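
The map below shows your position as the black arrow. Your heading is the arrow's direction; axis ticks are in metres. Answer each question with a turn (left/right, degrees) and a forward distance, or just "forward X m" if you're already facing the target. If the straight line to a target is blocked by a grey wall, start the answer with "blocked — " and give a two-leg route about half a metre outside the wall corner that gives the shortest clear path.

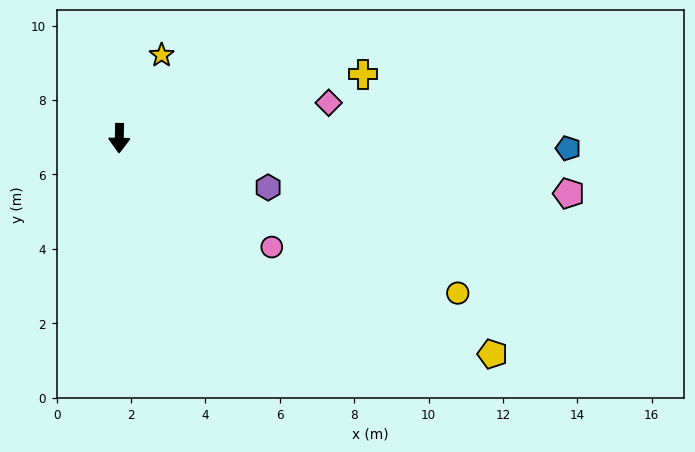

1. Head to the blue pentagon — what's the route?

turn left 90°, forward 12.1 m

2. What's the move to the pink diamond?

turn left 101°, forward 5.7 m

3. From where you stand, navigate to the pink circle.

turn left 56°, forward 5.0 m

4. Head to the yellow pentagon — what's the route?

turn left 61°, forward 11.6 m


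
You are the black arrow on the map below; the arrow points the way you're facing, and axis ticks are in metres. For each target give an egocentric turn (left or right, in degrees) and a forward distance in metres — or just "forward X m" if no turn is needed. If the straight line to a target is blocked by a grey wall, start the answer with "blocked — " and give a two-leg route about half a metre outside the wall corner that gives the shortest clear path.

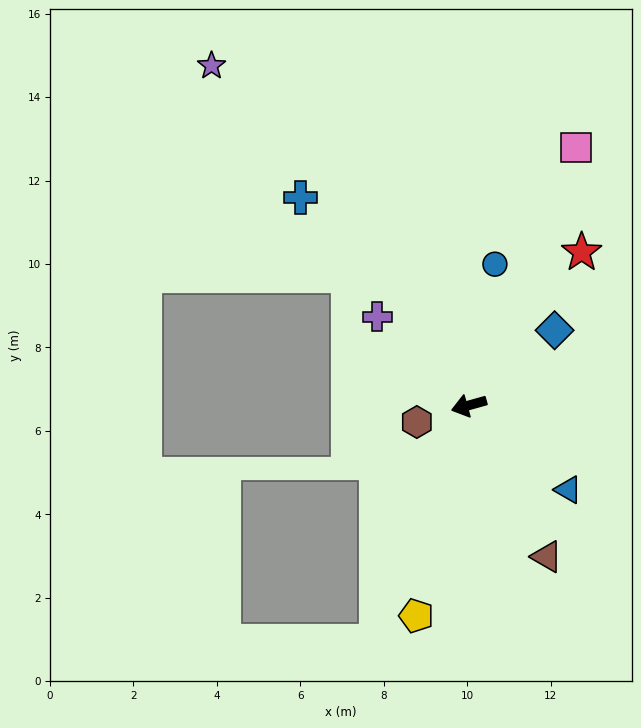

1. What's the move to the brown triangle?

turn left 102°, forward 4.1 m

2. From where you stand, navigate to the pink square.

turn right 128°, forward 6.7 m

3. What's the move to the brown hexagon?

turn left 2°, forward 1.3 m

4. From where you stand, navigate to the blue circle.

turn right 116°, forward 3.4 m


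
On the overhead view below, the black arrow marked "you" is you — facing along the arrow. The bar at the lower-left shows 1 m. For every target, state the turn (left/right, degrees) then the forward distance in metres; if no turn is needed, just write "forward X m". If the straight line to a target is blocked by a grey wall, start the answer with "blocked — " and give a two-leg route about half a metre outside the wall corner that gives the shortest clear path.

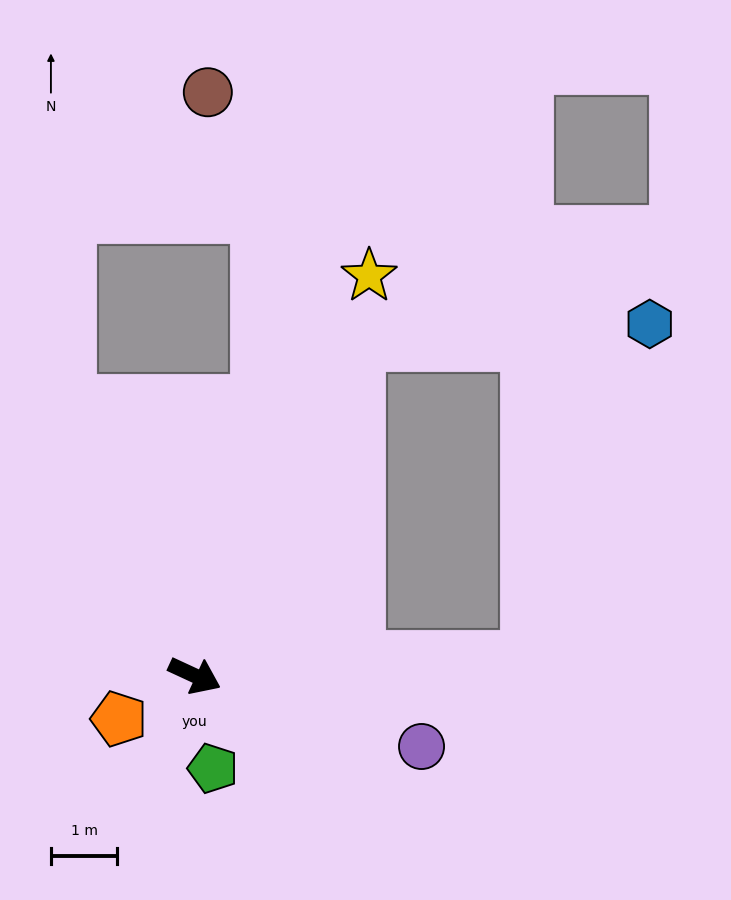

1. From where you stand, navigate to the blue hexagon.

blocked — turn left 89°, forward 5.6 m, then turn right 60°, forward 4.4 m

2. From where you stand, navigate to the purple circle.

turn left 7°, forward 3.6 m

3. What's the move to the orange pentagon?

turn right 125°, forward 1.3 m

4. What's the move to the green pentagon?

turn right 54°, forward 1.4 m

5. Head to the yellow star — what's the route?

turn left 91°, forward 6.6 m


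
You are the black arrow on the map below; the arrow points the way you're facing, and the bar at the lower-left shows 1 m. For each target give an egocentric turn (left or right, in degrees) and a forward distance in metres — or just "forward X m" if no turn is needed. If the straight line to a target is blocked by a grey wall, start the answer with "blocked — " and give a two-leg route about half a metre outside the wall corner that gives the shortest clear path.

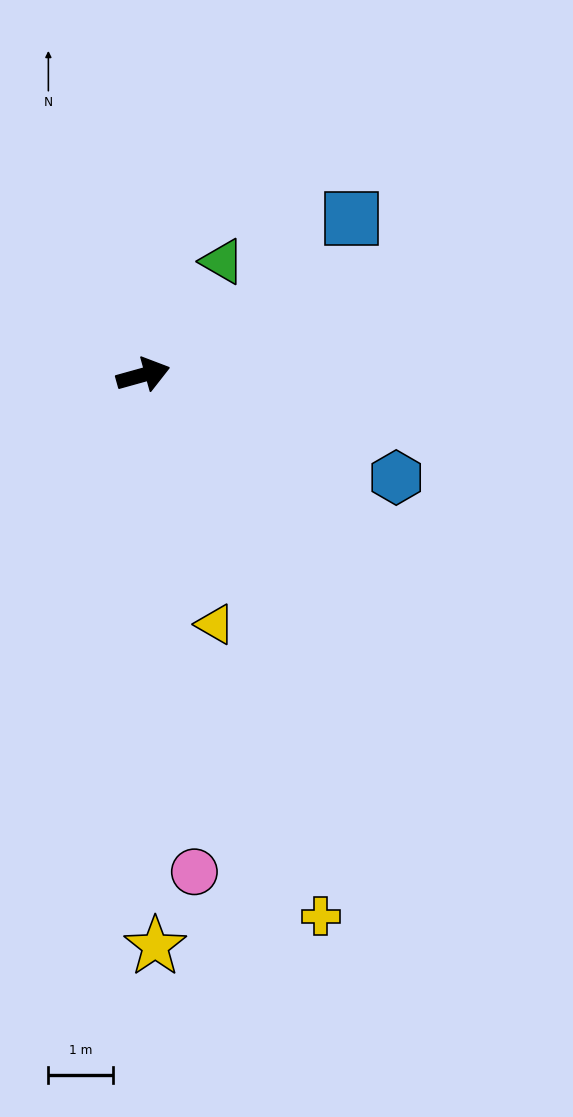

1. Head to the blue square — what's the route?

turn left 21°, forward 4.0 m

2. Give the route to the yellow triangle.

turn right 89°, forward 4.0 m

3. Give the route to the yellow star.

turn right 104°, forward 8.9 m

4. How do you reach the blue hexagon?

turn right 38°, forward 4.2 m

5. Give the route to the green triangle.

turn left 40°, forward 2.1 m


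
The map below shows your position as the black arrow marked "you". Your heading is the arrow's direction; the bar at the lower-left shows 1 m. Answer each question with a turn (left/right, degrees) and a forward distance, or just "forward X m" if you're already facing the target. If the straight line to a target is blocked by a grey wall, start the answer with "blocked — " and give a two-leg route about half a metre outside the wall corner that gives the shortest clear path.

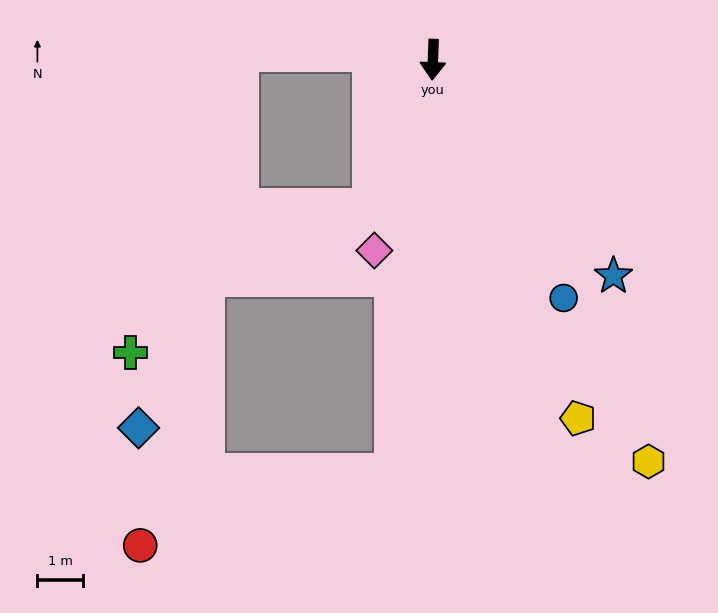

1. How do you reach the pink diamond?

turn right 15°, forward 4.4 m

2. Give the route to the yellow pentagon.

turn left 24°, forward 8.6 m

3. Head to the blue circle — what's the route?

turn left 31°, forward 6.0 m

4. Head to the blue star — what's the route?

turn left 42°, forward 6.2 m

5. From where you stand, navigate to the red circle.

blocked — turn right 3°, forward 9.2 m, then turn right 69°, forward 5.8 m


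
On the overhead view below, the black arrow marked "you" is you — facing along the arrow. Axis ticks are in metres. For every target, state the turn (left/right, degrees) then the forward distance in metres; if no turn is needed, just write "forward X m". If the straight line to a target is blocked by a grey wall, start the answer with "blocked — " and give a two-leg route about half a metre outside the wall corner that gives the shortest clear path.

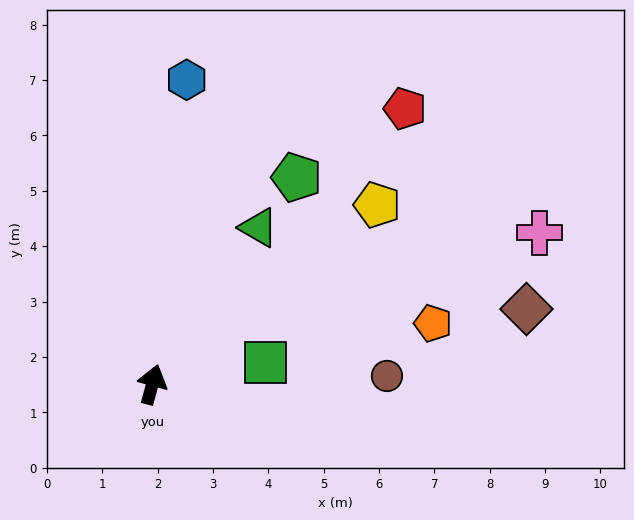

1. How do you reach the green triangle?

turn right 19°, forward 3.4 m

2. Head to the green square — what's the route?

turn right 64°, forward 2.1 m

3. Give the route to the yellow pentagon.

turn right 36°, forward 5.2 m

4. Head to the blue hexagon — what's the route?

turn left 9°, forward 5.5 m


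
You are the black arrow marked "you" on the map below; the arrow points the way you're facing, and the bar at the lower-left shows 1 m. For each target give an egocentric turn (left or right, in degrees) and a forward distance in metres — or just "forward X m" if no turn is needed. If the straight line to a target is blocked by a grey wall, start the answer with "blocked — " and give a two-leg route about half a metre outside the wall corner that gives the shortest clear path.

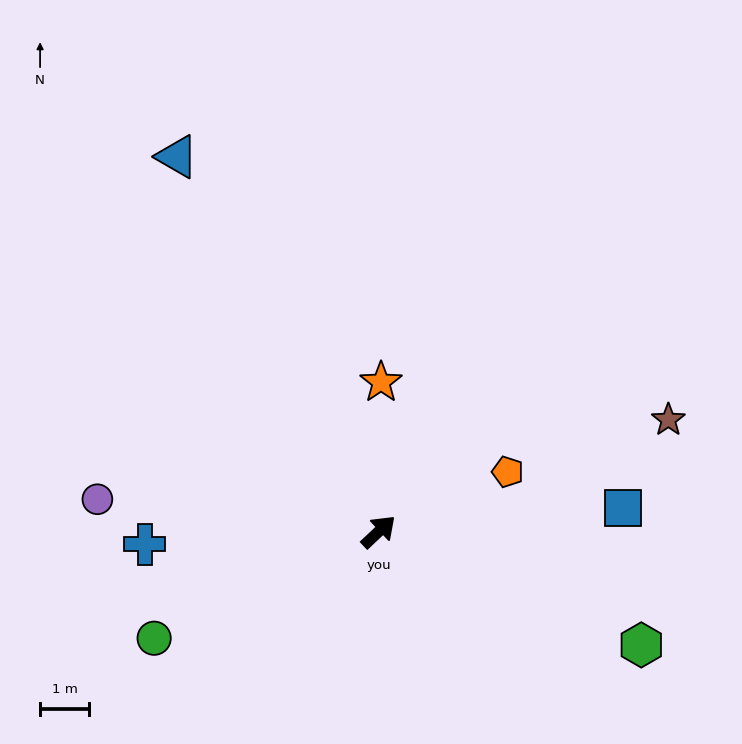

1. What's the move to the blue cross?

turn left 140°, forward 4.8 m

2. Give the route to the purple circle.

turn left 130°, forward 5.8 m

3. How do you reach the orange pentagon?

turn right 18°, forward 2.9 m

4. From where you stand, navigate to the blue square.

turn right 38°, forward 5.0 m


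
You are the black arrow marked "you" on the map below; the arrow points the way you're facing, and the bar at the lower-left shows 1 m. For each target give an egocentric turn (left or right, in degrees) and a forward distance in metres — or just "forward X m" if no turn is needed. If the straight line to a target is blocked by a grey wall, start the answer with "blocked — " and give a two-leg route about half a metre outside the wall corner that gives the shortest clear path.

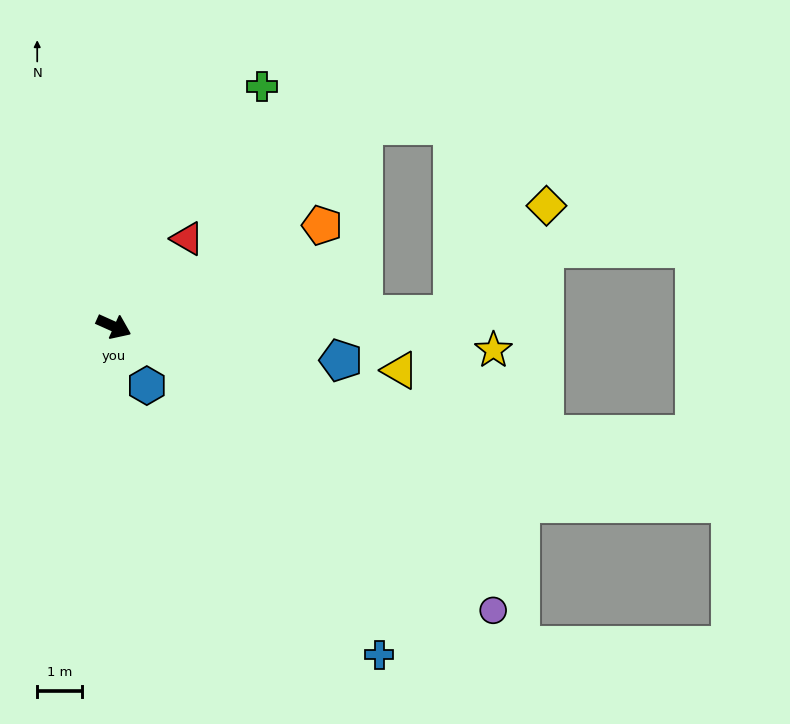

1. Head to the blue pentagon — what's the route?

turn left 16°, forward 5.2 m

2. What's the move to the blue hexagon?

turn right 37°, forward 1.5 m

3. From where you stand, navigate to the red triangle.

turn left 74°, forward 2.6 m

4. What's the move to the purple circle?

turn right 13°, forward 10.6 m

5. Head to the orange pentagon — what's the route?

turn left 50°, forward 5.2 m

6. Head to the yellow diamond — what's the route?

blocked — turn left 26°, forward 7.6 m, then turn left 47°, forward 3.2 m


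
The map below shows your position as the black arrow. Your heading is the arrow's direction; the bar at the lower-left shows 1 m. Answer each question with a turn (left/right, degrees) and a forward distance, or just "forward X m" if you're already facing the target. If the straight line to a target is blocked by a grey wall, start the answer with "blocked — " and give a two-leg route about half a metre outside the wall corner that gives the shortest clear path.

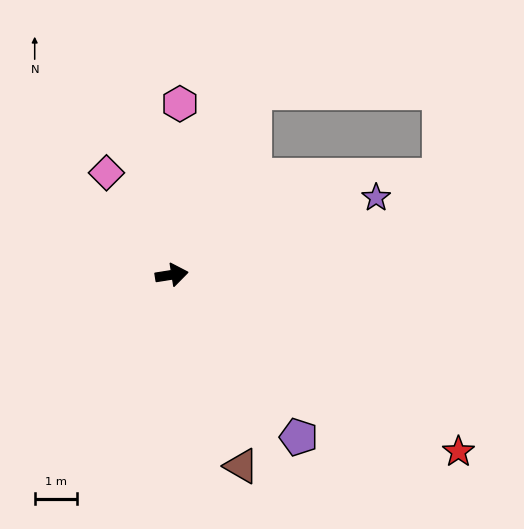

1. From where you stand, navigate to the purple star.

turn left 12°, forward 5.1 m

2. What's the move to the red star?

turn right 41°, forward 7.9 m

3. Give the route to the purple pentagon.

turn right 61°, forward 4.8 m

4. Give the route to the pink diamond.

turn left 114°, forward 2.8 m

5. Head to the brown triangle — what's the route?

turn right 79°, forward 4.8 m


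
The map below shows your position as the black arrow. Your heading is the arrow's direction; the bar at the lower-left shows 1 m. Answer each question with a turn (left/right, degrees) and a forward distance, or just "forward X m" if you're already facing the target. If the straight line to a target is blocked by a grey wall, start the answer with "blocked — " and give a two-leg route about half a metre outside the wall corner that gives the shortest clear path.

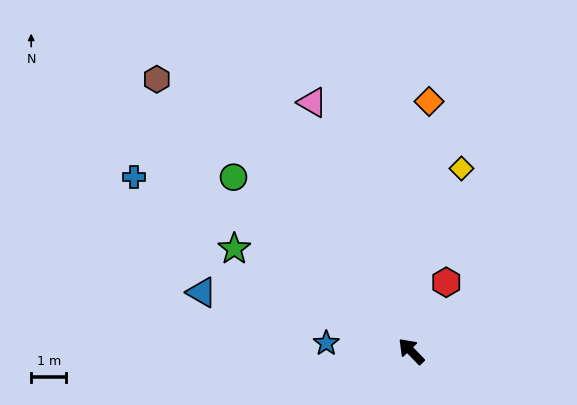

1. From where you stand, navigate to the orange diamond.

turn right 48°, forward 7.1 m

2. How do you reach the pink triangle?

turn right 22°, forward 7.6 m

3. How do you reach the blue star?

turn left 41°, forward 2.4 m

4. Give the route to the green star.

turn left 16°, forward 5.8 m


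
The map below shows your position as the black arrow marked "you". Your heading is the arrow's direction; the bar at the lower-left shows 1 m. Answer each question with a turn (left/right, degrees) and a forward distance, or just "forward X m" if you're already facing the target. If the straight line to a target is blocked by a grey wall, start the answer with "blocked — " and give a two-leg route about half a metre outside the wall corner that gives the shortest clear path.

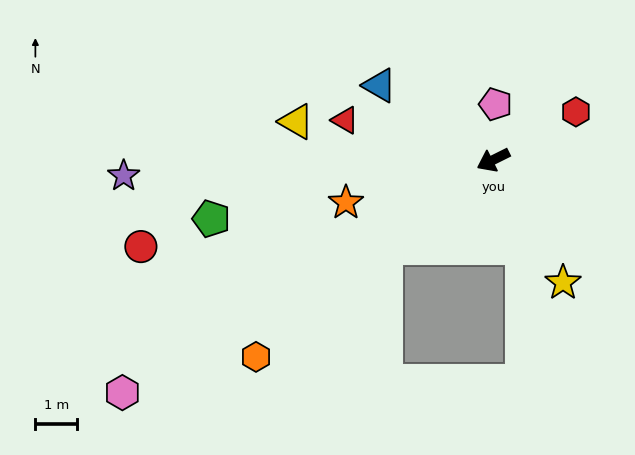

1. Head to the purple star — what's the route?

turn right 24°, forward 8.9 m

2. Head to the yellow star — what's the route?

turn left 93°, forward 3.4 m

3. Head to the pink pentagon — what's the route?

turn right 119°, forward 1.3 m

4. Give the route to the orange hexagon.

turn left 13°, forward 7.4 m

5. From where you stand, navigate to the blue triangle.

turn right 60°, forward 3.3 m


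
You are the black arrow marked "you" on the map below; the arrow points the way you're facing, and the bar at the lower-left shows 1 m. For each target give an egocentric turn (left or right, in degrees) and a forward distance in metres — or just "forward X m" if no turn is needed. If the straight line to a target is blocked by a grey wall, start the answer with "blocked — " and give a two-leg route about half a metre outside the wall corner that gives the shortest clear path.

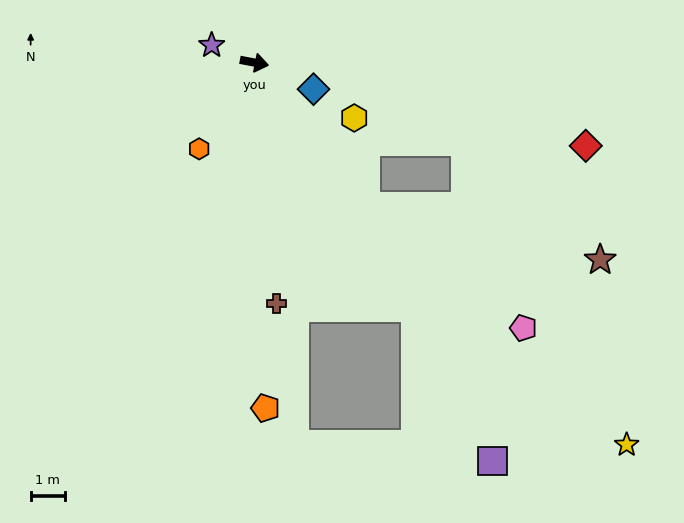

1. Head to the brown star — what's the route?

blocked — turn right 41°, forward 5.4 m, then turn left 39°, forward 7.1 m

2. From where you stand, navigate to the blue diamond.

turn right 13°, forward 1.9 m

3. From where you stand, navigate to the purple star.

turn left 169°, forward 1.4 m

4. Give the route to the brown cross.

turn right 74°, forward 7.1 m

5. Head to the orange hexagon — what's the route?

turn right 112°, forward 3.0 m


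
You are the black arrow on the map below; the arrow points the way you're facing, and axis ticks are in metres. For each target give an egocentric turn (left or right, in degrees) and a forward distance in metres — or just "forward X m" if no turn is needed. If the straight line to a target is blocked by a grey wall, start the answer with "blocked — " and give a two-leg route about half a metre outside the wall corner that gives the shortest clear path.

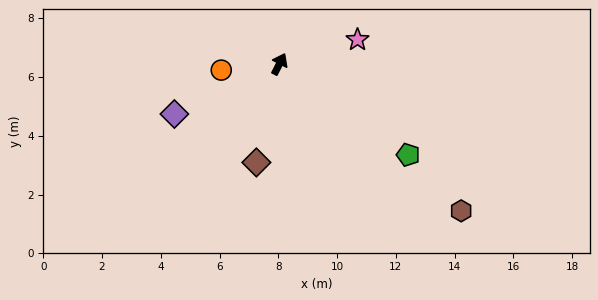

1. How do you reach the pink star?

turn right 46°, forward 2.8 m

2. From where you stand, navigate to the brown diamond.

turn right 166°, forward 3.4 m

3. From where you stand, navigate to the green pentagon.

turn right 98°, forward 5.4 m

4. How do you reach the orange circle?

turn left 123°, forward 2.0 m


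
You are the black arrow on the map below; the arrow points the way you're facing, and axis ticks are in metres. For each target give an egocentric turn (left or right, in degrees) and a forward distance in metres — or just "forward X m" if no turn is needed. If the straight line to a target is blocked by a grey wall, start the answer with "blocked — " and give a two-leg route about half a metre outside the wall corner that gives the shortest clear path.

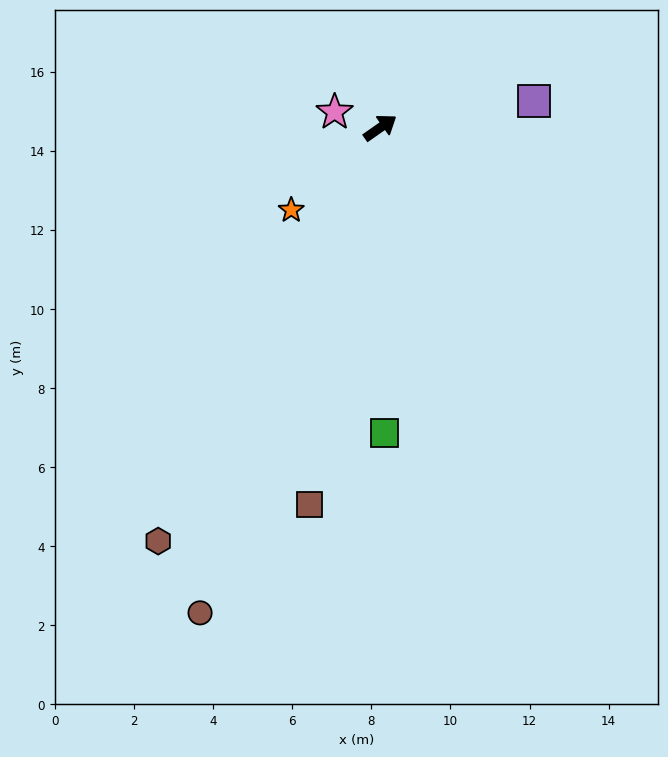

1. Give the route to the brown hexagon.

turn right 153°, forward 11.9 m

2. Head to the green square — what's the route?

turn right 124°, forward 7.7 m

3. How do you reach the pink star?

turn left 126°, forward 1.2 m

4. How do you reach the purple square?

turn right 25°, forward 4.0 m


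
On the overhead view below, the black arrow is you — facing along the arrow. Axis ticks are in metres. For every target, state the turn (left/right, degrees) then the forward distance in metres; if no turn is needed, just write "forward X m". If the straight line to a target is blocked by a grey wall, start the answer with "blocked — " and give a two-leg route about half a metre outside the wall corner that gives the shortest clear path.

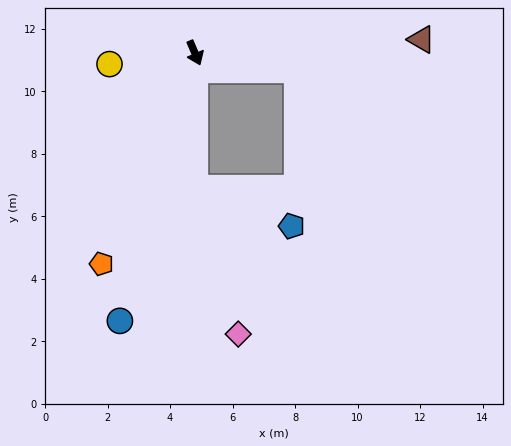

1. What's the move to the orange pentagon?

turn right 47°, forward 7.4 m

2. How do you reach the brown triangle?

turn left 70°, forward 7.3 m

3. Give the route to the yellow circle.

turn right 106°, forward 2.8 m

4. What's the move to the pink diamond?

blocked — turn right 23°, forward 4.3 m, then turn left 17°, forward 4.9 m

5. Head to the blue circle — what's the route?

turn right 39°, forward 8.9 m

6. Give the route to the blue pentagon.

blocked — turn right 23°, forward 4.3 m, then turn left 69°, forward 3.3 m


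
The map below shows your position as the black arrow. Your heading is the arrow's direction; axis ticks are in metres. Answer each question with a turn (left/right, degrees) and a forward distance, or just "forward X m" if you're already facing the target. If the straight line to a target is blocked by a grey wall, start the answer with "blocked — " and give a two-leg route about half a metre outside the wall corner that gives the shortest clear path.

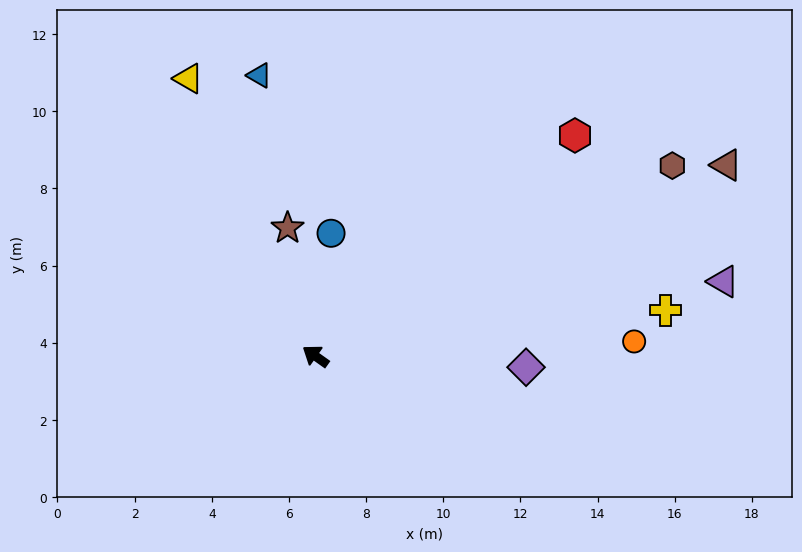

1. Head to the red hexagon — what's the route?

turn right 104°, forward 8.8 m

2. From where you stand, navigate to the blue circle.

turn right 62°, forward 3.2 m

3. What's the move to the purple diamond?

turn right 148°, forward 5.5 m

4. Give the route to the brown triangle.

turn right 120°, forward 11.7 m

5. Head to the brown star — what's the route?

turn right 42°, forward 3.4 m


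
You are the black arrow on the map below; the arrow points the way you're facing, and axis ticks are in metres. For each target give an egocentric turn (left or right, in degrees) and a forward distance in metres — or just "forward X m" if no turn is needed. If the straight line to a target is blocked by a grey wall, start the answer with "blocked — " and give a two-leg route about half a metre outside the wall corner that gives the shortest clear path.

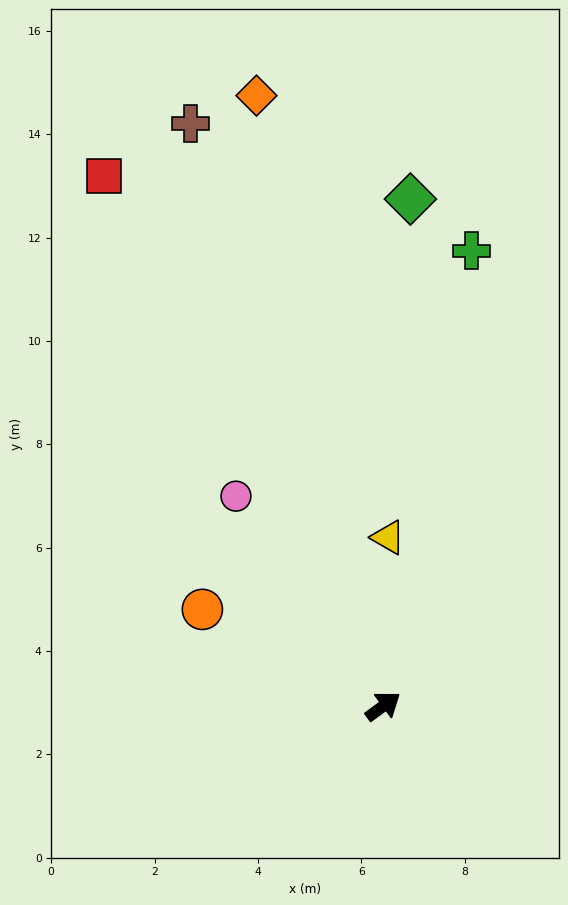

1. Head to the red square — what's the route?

turn left 81°, forward 11.6 m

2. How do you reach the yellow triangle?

turn left 52°, forward 3.3 m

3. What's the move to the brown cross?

turn left 72°, forward 11.9 m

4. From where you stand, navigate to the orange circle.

turn left 116°, forward 4.0 m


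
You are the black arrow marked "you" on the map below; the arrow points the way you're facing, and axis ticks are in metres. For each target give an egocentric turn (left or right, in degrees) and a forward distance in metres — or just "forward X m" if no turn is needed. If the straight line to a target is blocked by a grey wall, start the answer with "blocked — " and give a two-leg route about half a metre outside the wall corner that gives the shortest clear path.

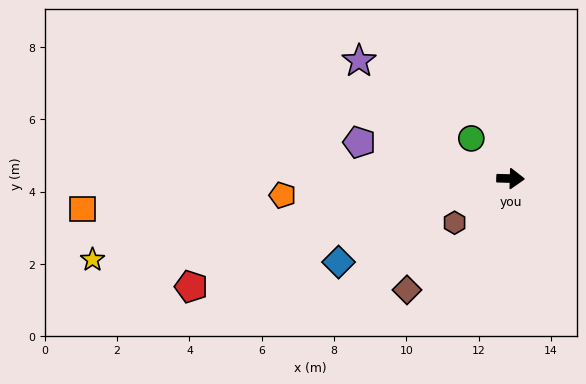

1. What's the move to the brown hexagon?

turn right 140°, forward 2.0 m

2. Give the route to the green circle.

turn left 136°, forward 1.6 m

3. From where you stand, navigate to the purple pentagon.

turn left 168°, forward 4.3 m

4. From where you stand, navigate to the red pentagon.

turn right 160°, forward 9.3 m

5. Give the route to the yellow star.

turn right 167°, forward 11.8 m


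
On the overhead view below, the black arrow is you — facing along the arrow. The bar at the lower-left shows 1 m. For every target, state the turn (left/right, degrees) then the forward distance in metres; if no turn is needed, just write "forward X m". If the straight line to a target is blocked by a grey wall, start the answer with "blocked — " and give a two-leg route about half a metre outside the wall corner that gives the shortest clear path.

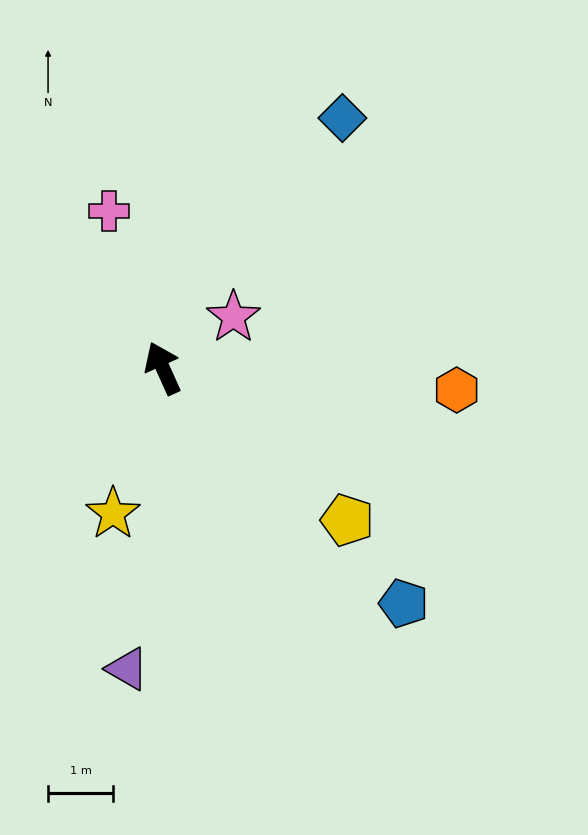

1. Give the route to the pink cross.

turn right 5°, forward 2.6 m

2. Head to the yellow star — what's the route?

turn left 137°, forward 2.4 m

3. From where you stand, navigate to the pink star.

turn right 78°, forward 1.3 m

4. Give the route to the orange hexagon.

turn right 119°, forward 4.5 m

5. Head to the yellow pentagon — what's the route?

turn right 154°, forward 3.7 m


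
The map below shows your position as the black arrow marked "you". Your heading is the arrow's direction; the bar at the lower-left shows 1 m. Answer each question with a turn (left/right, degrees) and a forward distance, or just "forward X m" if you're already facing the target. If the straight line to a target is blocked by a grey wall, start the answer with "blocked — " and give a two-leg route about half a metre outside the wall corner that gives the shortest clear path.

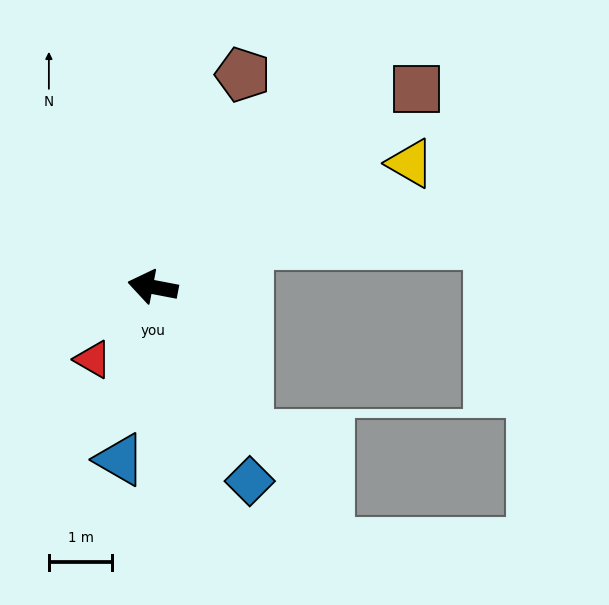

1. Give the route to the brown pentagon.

turn right 102°, forward 3.6 m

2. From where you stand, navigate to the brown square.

turn right 132°, forward 5.2 m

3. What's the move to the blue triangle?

turn left 90°, forward 2.8 m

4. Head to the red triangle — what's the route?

turn left 61°, forward 1.5 m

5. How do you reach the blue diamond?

turn left 127°, forward 3.4 m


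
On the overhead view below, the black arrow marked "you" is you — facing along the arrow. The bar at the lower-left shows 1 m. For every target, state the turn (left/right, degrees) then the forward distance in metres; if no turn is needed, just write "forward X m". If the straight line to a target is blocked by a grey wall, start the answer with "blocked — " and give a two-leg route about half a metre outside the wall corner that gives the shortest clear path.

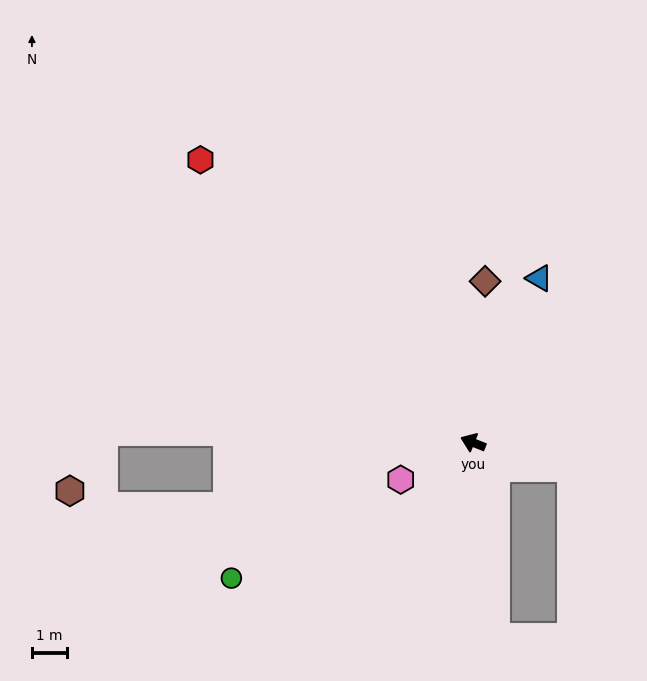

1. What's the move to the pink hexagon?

turn left 49°, forward 2.3 m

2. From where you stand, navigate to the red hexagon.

turn right 24°, forward 11.2 m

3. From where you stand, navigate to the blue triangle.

turn right 90°, forward 5.0 m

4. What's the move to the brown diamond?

turn right 73°, forward 4.6 m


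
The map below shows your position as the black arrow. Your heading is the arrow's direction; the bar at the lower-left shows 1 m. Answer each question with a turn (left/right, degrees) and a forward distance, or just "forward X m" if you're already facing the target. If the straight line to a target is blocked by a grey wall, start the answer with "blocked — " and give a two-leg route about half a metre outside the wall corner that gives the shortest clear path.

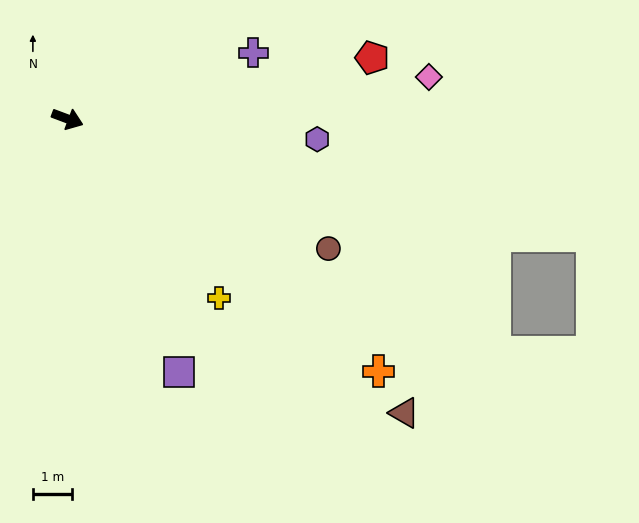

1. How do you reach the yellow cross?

turn right 29°, forward 6.1 m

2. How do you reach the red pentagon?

turn left 32°, forward 8.0 m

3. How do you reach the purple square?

turn right 46°, forward 7.1 m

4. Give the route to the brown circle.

turn right 6°, forward 7.5 m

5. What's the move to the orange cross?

turn right 19°, forward 10.3 m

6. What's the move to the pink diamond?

turn left 27°, forward 9.4 m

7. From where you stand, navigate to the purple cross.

turn left 40°, forward 5.1 m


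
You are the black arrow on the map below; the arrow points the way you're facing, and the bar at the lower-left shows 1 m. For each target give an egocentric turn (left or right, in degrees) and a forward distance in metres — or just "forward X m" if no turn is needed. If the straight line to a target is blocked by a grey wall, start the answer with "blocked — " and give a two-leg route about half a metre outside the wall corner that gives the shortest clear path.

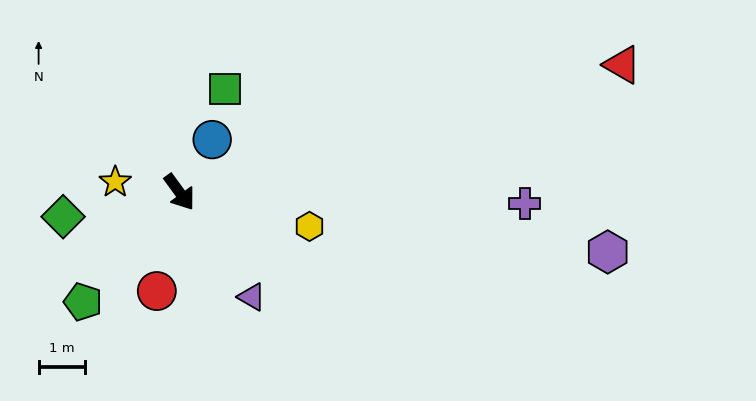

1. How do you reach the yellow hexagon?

turn left 39°, forward 2.9 m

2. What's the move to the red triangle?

turn left 70°, forward 9.9 m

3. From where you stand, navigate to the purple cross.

turn left 52°, forward 7.4 m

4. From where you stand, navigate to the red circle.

turn right 49°, forward 2.2 m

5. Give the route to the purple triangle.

forward 2.7 m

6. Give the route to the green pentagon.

turn right 77°, forward 3.1 m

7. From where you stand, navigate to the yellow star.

turn right 135°, forward 1.4 m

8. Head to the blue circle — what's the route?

turn left 112°, forward 1.3 m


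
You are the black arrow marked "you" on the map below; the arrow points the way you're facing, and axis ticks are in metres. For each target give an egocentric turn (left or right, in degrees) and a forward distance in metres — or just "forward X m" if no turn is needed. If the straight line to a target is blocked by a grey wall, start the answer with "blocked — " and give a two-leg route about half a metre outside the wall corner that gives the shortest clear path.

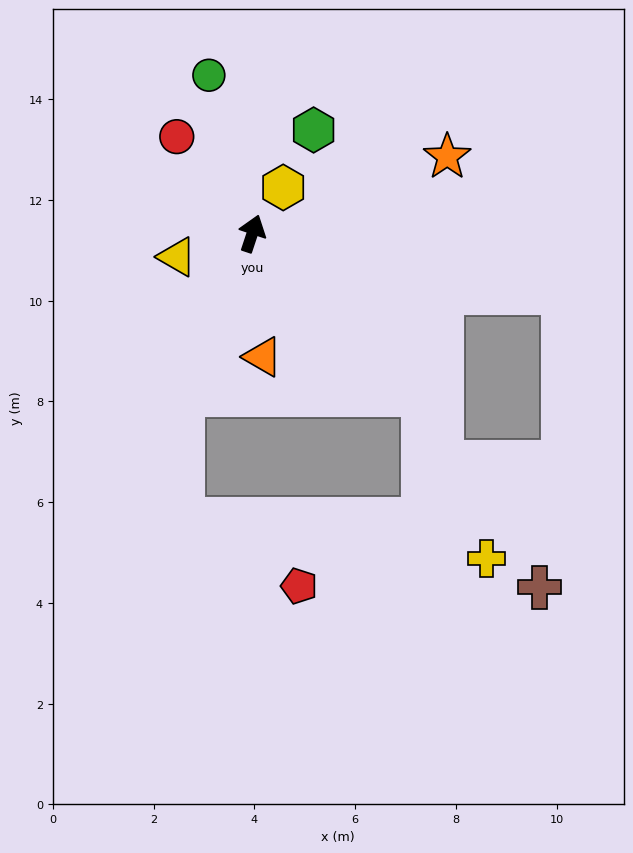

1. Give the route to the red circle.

turn left 56°, forward 2.4 m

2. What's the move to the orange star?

turn right 50°, forward 4.2 m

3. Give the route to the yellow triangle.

turn left 126°, forward 1.6 m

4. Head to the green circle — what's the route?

turn left 34°, forward 3.3 m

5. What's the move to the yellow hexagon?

turn right 16°, forward 1.1 m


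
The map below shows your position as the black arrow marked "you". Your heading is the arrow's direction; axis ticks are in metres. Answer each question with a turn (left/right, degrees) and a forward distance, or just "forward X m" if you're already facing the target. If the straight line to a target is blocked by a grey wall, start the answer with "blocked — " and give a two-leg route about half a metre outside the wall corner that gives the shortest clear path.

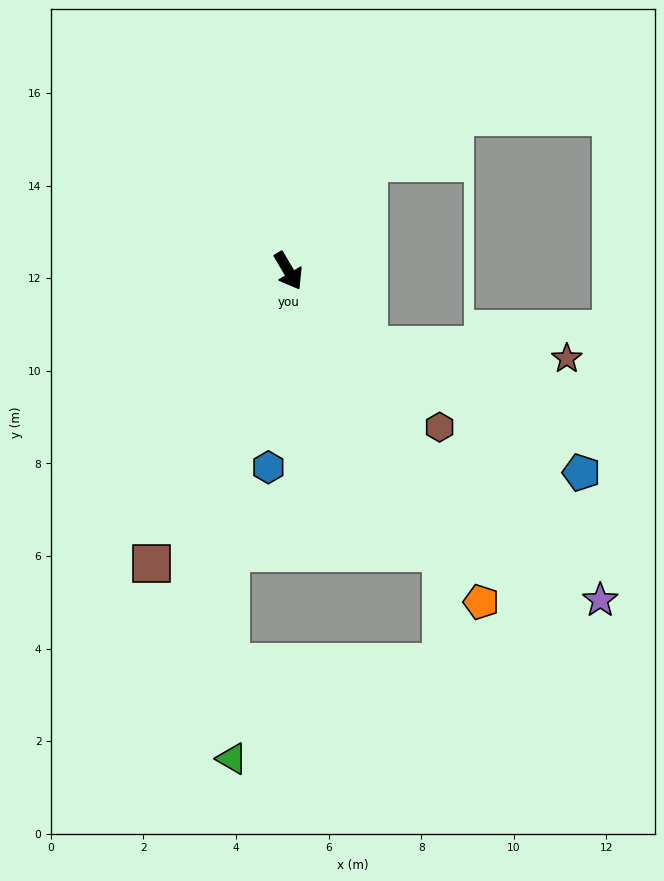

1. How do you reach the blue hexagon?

turn right 36°, forward 4.3 m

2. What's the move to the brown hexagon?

turn left 13°, forward 4.7 m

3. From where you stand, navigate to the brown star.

blocked — turn left 16°, forward 2.4 m, then turn left 40°, forward 4.3 m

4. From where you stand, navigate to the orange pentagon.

forward 8.3 m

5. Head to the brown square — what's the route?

turn right 56°, forward 7.0 m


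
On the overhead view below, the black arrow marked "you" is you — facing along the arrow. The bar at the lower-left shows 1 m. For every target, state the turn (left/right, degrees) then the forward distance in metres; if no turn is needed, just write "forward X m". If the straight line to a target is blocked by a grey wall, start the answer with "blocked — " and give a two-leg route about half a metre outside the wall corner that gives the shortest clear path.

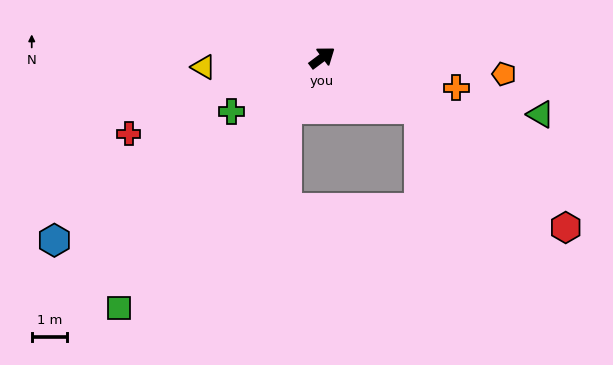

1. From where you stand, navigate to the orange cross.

turn right 50°, forward 3.9 m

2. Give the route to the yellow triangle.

turn left 148°, forward 3.4 m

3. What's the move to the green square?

turn right 166°, forward 9.1 m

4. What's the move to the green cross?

turn left 174°, forward 3.0 m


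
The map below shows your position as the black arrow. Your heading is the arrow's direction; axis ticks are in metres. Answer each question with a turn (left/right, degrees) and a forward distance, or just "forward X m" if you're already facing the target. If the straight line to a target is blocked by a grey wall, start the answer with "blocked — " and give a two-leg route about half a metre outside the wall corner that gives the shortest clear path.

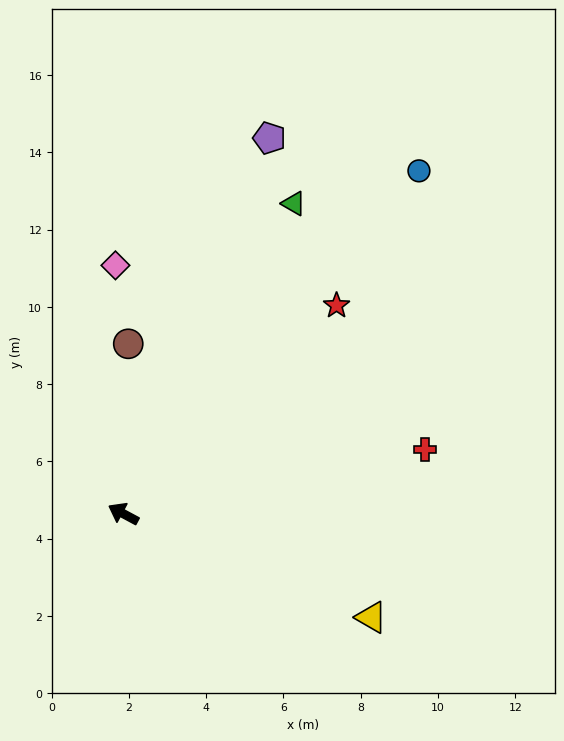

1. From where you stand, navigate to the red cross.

turn right 140°, forward 8.0 m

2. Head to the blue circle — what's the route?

turn right 103°, forward 11.7 m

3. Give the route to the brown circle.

turn right 63°, forward 4.4 m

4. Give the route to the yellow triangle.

turn right 174°, forward 7.0 m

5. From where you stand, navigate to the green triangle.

turn right 91°, forward 9.2 m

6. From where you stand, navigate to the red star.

turn right 107°, forward 7.7 m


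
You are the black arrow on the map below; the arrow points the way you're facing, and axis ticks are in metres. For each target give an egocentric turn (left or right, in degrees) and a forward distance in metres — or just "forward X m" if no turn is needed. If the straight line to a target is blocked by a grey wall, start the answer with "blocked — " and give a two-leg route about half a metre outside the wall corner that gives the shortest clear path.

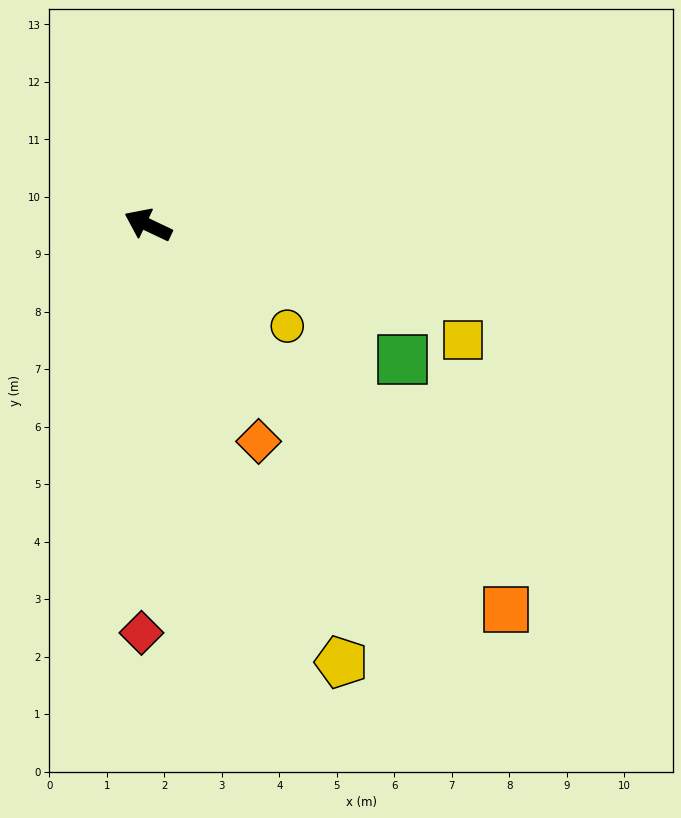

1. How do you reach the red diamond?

turn left 115°, forward 7.1 m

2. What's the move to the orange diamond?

turn left 143°, forward 4.2 m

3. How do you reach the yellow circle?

turn left 169°, forward 3.0 m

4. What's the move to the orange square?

turn left 158°, forward 9.1 m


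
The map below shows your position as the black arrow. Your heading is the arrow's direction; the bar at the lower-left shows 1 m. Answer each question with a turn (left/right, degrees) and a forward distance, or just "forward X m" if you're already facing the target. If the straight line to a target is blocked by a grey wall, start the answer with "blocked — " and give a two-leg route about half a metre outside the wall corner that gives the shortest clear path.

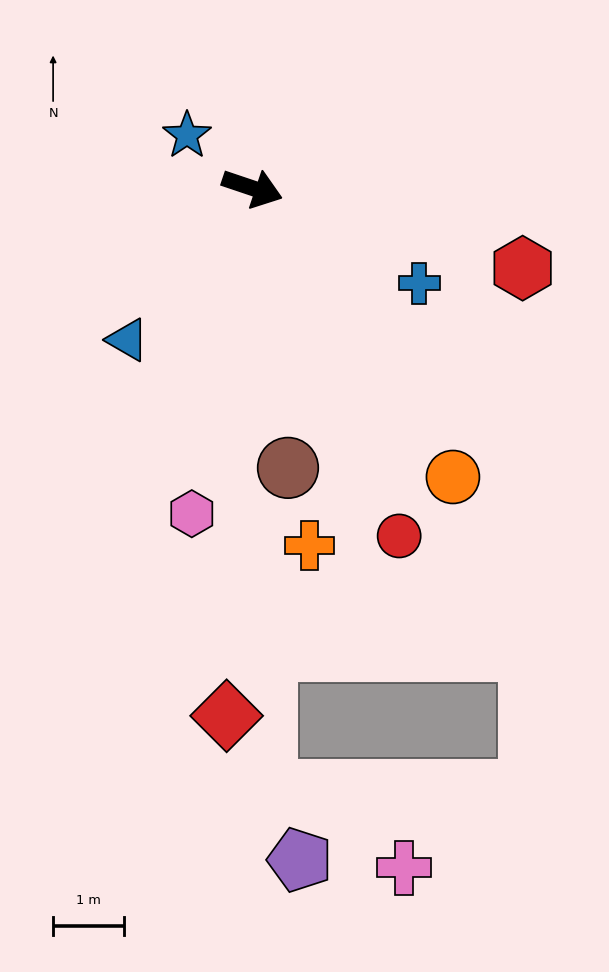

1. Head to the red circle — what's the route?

turn right 49°, forward 5.3 m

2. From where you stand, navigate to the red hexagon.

turn left 2°, forward 3.9 m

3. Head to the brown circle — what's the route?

turn right 64°, forward 4.0 m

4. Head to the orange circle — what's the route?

turn right 37°, forward 4.9 m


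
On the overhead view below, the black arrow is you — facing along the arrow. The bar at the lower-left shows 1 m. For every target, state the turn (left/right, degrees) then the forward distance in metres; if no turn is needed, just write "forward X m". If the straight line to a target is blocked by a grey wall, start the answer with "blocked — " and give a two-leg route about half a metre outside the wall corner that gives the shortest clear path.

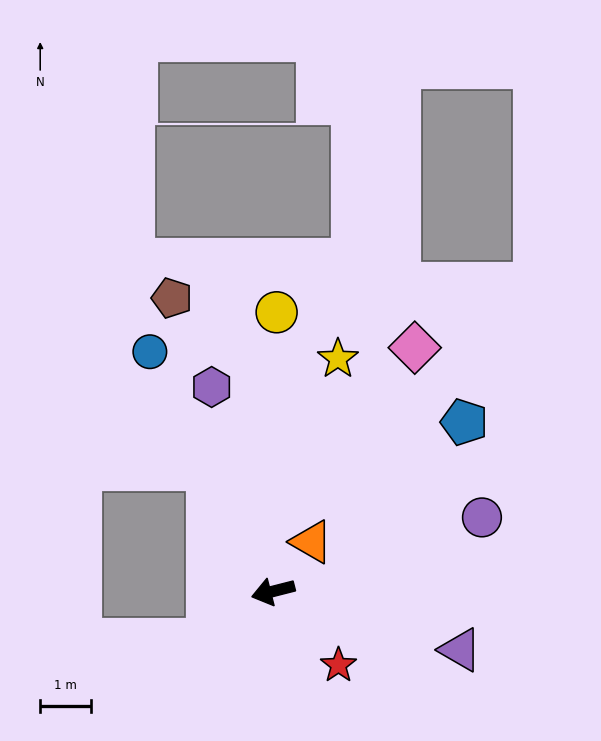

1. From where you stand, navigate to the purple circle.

turn right 175°, forward 4.3 m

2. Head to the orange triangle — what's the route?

turn right 142°, forward 1.2 m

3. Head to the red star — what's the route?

turn left 117°, forward 1.9 m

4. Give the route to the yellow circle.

turn right 105°, forward 5.5 m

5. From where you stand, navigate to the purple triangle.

turn left 148°, forward 3.8 m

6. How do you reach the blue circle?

turn right 77°, forward 5.3 m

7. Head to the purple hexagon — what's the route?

turn right 88°, forward 4.2 m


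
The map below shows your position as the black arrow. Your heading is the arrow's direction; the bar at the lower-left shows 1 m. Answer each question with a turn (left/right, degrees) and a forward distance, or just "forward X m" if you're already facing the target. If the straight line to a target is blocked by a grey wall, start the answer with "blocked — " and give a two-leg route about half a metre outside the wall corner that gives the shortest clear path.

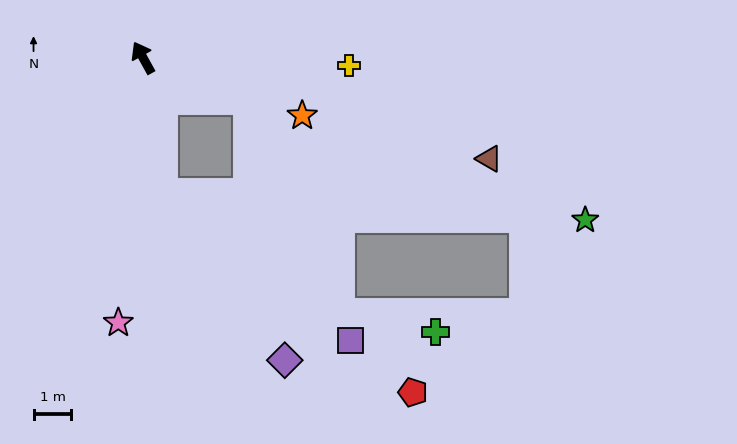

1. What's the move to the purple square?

blocked — turn right 140°, forward 3.0 m, then turn right 46°, forward 6.9 m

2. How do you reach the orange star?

turn right 139°, forward 4.5 m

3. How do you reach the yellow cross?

turn right 121°, forward 5.4 m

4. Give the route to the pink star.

turn left 146°, forward 7.0 m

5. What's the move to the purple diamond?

blocked — turn left 159°, forward 3.6 m, then turn left 29°, forward 5.4 m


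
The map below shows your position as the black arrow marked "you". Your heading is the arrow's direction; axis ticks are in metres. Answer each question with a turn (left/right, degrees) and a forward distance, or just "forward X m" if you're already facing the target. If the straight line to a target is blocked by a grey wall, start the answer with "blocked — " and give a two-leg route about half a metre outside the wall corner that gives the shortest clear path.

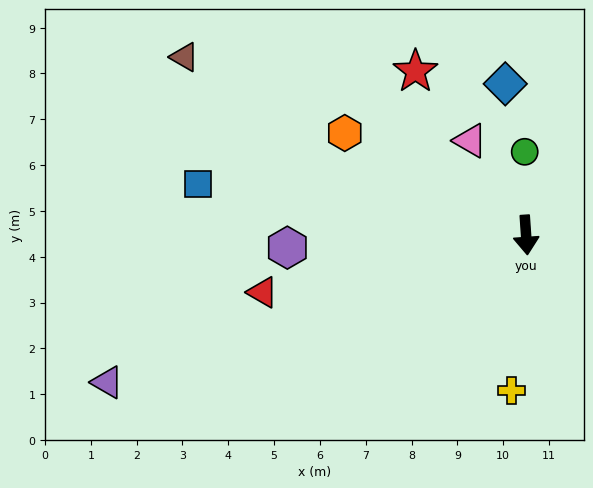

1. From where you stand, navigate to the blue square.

turn right 103°, forward 7.2 m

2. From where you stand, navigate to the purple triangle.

turn right 75°, forward 9.7 m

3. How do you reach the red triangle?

turn right 82°, forward 5.9 m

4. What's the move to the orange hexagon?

turn right 123°, forward 4.5 m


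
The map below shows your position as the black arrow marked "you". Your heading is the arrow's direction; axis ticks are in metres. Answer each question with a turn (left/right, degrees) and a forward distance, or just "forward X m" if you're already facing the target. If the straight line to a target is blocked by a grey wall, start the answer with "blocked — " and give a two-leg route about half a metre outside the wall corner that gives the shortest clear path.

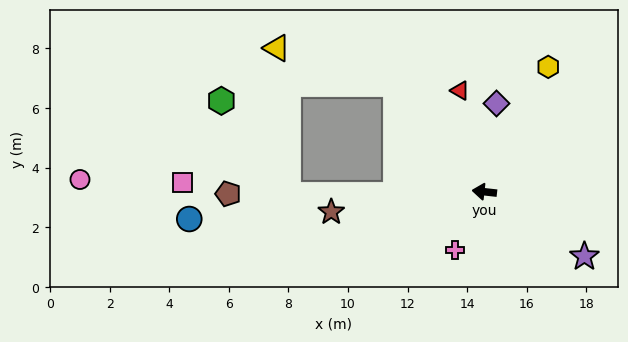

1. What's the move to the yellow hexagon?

turn right 111°, forward 4.7 m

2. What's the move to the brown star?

turn left 14°, forward 5.2 m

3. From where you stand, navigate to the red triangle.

turn right 70°, forward 3.5 m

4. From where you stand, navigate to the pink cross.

turn left 69°, forward 2.2 m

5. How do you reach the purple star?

turn left 153°, forward 4.0 m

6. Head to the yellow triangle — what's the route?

blocked — turn right 44°, forward 4.7 m, then turn left 33°, forward 4.2 m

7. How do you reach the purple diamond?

turn right 91°, forward 3.0 m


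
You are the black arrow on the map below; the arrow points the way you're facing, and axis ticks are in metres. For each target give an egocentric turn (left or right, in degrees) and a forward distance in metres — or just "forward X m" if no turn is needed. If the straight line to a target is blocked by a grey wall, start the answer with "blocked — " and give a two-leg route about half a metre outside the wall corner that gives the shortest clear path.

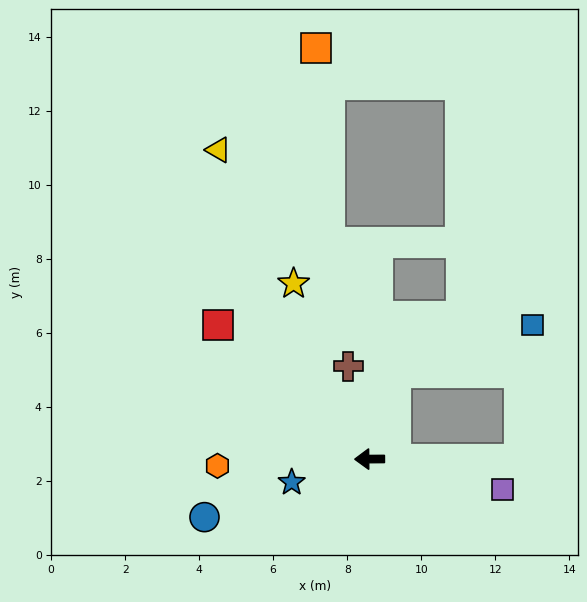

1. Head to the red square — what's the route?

turn right 42°, forward 5.5 m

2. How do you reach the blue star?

turn left 16°, forward 2.2 m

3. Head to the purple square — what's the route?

turn left 167°, forward 3.7 m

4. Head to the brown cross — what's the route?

turn right 78°, forward 2.6 m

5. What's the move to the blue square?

blocked — turn right 107°, forward 2.5 m, then turn right 55°, forward 3.9 m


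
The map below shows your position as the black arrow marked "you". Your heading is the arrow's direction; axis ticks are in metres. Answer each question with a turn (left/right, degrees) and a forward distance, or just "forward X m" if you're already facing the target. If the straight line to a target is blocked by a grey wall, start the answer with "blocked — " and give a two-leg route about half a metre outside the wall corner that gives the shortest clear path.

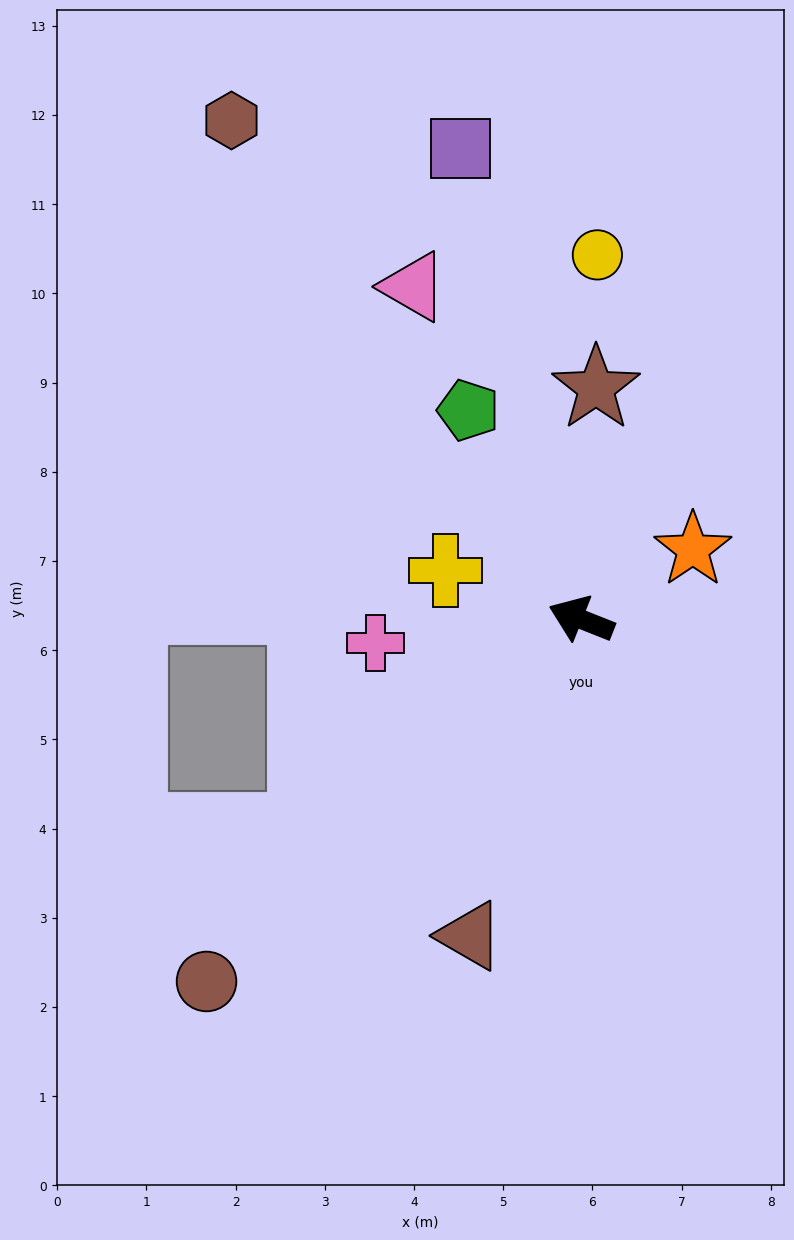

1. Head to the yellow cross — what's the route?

forward 1.6 m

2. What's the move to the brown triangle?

turn left 92°, forward 3.8 m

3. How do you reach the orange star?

turn right 126°, forward 1.5 m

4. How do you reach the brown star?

turn right 72°, forward 2.6 m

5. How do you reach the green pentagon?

turn right 40°, forward 2.7 m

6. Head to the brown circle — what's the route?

turn left 66°, forward 5.8 m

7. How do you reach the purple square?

turn right 54°, forward 5.4 m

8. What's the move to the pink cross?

turn left 28°, forward 2.3 m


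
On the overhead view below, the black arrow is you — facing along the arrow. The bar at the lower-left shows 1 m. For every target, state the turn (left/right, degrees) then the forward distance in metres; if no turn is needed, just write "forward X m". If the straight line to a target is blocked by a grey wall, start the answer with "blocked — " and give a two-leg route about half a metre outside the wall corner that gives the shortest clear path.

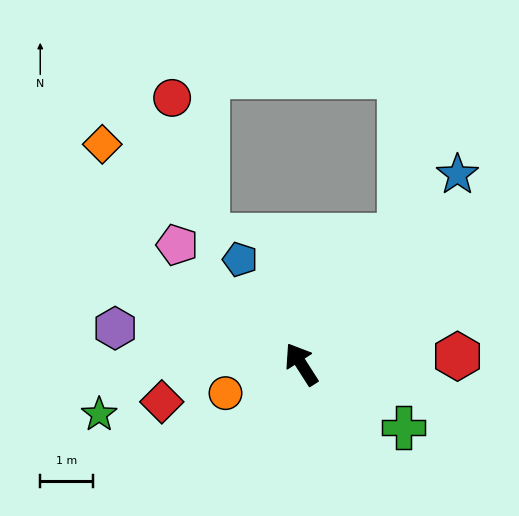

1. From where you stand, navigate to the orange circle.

turn left 78°, forward 1.5 m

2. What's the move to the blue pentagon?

turn right 2°, forward 2.3 m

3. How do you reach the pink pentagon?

turn left 14°, forward 3.3 m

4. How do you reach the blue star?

turn right 72°, forward 4.7 m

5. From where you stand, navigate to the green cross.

turn right 154°, forward 2.3 m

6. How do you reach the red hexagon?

turn right 120°, forward 3.0 m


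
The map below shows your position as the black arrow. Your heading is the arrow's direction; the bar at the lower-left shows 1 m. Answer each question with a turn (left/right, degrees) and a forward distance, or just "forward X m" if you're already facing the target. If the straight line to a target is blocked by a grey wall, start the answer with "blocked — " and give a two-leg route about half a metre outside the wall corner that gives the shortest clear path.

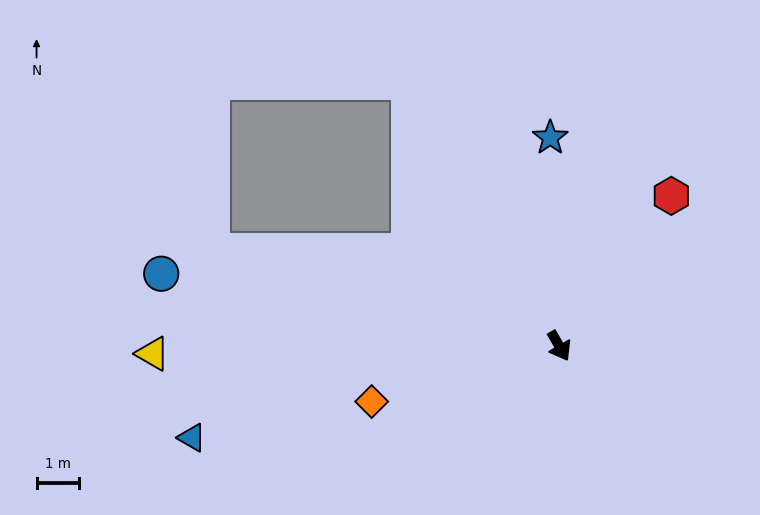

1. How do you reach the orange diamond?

turn right 103°, forward 4.6 m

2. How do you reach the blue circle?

turn right 130°, forward 9.4 m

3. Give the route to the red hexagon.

turn left 113°, forward 4.4 m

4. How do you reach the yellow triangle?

turn right 119°, forward 9.5 m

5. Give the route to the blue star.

turn left 152°, forward 4.9 m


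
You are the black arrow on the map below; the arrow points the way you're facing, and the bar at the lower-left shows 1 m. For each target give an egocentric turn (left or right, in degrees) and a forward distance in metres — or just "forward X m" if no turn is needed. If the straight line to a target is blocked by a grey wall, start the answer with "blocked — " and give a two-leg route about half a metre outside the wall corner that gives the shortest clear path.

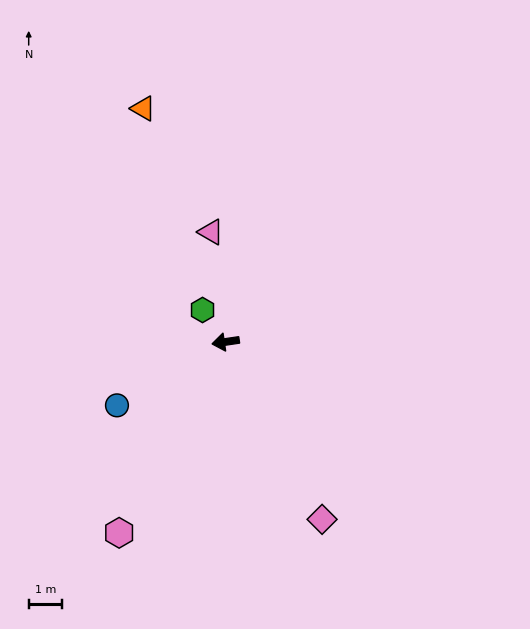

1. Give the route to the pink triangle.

turn right 91°, forward 3.4 m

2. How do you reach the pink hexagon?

turn left 52°, forward 6.6 m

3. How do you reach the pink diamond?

turn left 110°, forward 6.1 m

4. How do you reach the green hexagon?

turn right 63°, forward 1.2 m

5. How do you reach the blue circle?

turn left 22°, forward 3.8 m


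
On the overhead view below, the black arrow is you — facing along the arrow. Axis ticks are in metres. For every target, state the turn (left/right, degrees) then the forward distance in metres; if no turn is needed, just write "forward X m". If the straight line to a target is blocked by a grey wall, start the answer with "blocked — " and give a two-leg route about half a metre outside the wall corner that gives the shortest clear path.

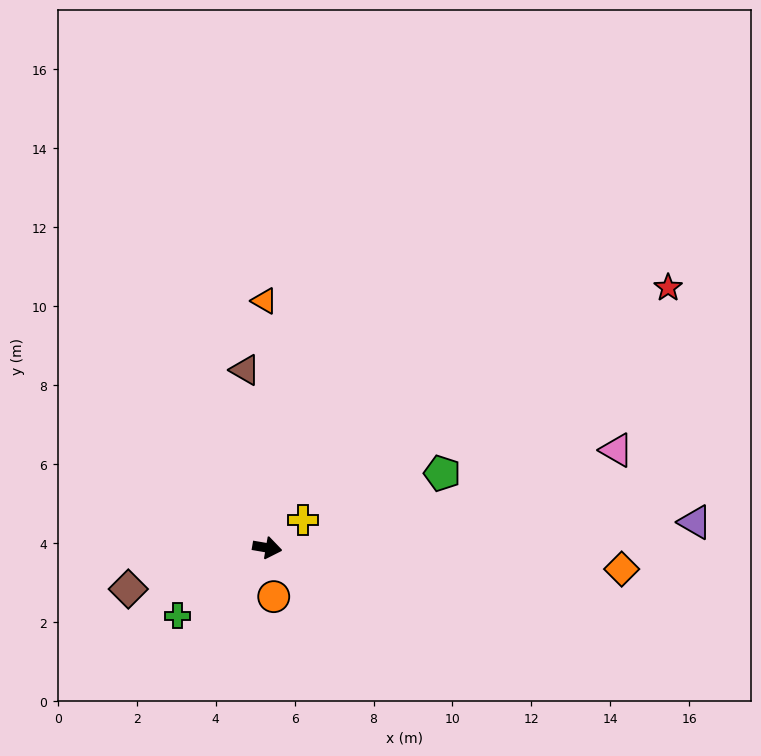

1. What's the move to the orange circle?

turn right 73°, forward 1.2 m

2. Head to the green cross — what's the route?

turn right 133°, forward 2.9 m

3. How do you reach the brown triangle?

turn left 107°, forward 4.5 m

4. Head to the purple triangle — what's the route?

turn left 13°, forward 10.9 m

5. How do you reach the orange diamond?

turn left 6°, forward 9.0 m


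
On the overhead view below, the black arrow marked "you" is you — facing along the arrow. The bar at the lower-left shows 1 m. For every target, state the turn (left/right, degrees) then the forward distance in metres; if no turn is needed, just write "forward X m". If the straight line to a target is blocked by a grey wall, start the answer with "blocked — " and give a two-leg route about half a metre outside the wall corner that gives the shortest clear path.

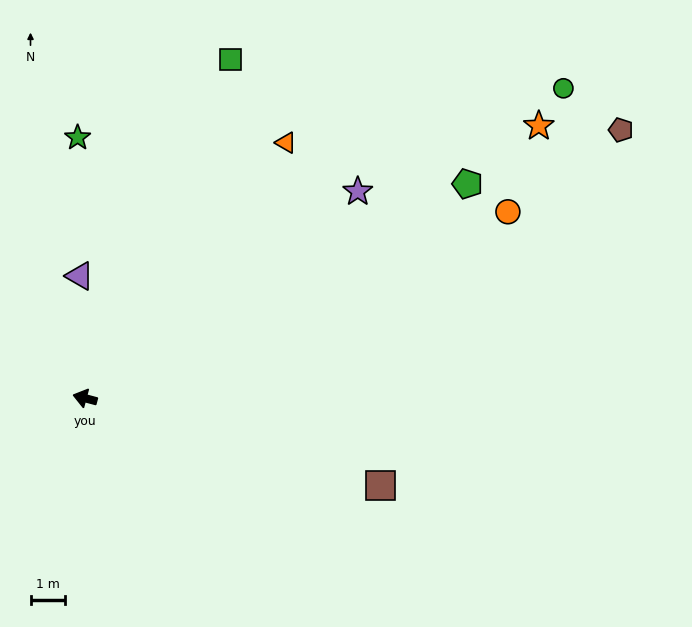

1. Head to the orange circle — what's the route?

turn right 141°, forward 13.5 m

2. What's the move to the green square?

turn right 98°, forward 10.7 m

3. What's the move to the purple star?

turn right 128°, forward 10.0 m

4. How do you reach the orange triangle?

turn right 113°, forward 9.5 m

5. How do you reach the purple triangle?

turn right 73°, forward 3.6 m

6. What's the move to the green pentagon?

turn right 136°, forward 12.8 m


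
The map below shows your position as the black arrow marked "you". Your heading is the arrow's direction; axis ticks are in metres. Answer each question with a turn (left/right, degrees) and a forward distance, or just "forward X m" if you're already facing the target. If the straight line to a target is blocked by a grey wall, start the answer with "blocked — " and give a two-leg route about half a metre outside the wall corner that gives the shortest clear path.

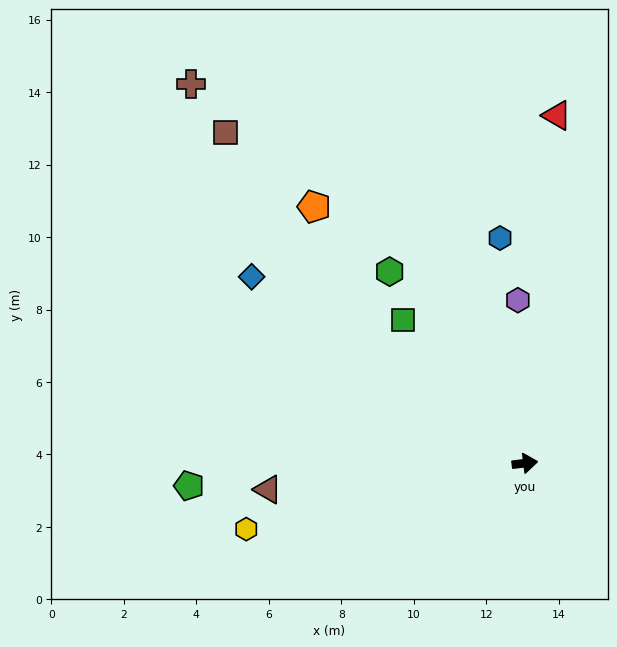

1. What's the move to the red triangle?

turn left 78°, forward 9.6 m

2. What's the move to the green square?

turn left 123°, forward 5.2 m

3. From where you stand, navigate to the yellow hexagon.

turn right 174°, forward 7.9 m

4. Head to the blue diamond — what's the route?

turn left 139°, forward 9.1 m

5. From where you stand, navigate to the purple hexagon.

turn left 85°, forward 4.5 m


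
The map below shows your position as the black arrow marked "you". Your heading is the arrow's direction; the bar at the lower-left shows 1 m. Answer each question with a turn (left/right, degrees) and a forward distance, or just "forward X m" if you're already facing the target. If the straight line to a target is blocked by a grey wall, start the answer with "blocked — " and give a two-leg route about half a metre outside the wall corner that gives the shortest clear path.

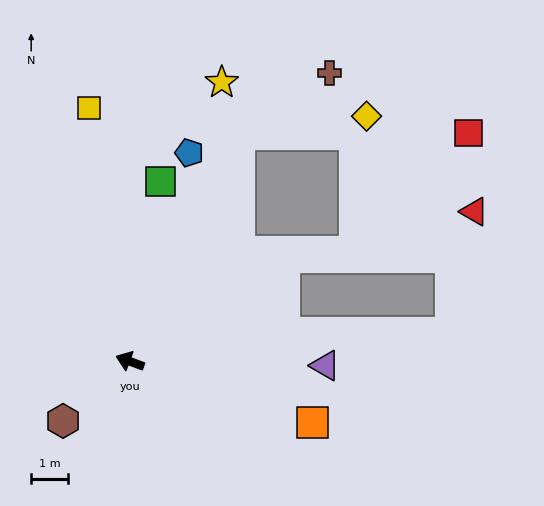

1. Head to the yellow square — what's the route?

turn right 60°, forward 6.9 m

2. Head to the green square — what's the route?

turn right 79°, forward 4.9 m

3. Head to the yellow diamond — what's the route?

blocked — turn right 95°, forward 6.8 m, then turn right 57°, forward 3.5 m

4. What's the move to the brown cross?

blocked — turn right 95°, forward 6.8 m, then turn right 31°, forward 2.9 m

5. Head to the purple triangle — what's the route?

turn right 161°, forward 5.3 m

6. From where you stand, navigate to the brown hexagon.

turn left 62°, forward 2.4 m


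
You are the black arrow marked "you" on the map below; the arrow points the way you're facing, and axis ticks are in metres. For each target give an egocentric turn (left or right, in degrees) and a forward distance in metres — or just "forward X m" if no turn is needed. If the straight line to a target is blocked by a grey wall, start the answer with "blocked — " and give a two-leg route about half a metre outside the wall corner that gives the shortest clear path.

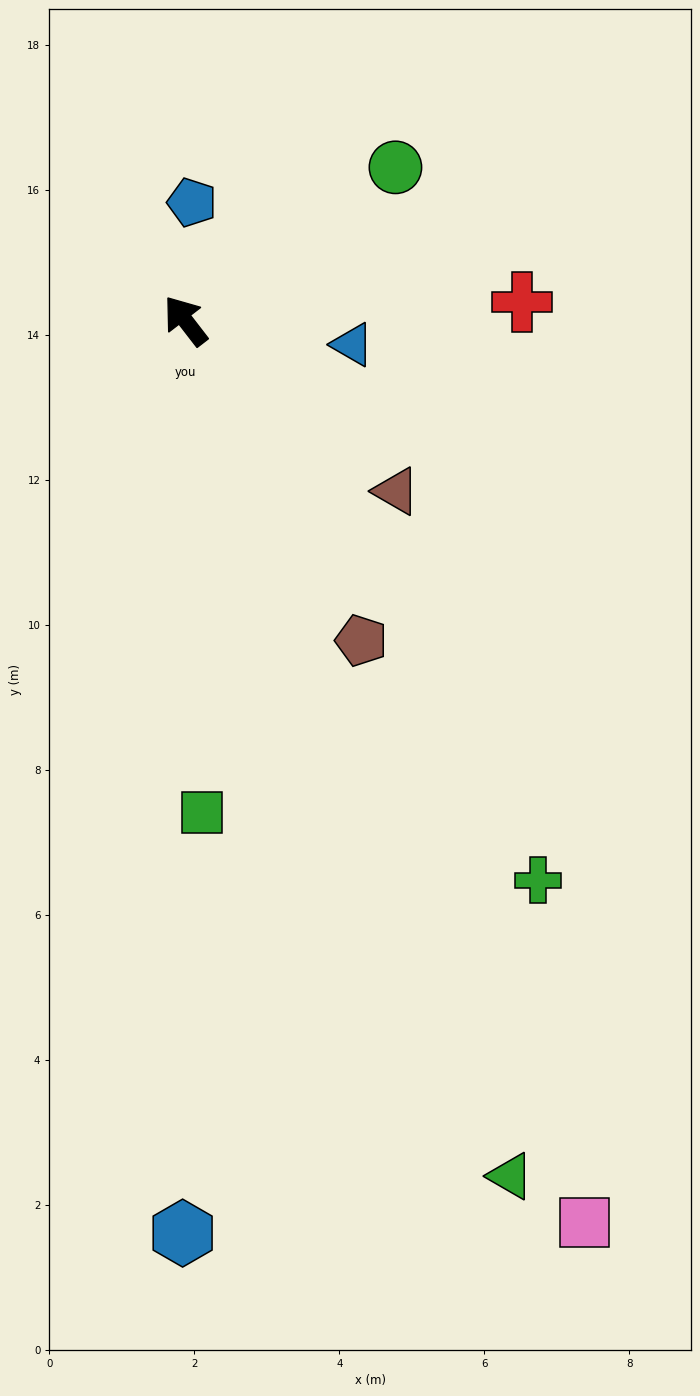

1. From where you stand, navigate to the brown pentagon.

turn left 171°, forward 5.0 m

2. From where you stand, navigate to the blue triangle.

turn right 136°, forward 2.3 m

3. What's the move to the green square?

turn left 144°, forward 6.8 m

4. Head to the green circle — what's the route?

turn right 92°, forward 3.6 m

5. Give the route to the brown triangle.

turn right 167°, forward 3.7 m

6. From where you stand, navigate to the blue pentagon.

turn right 41°, forward 1.6 m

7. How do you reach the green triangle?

turn left 163°, forward 12.6 m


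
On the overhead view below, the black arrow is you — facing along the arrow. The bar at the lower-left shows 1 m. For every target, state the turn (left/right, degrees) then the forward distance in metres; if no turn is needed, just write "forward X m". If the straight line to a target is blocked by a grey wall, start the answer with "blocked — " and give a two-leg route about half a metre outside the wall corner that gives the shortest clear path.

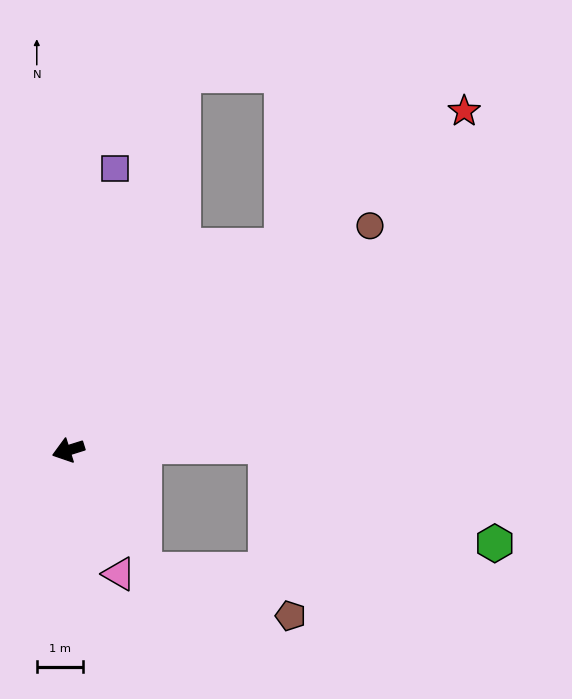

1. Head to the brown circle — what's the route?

turn right 161°, forward 8.2 m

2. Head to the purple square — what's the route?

turn right 117°, forward 6.2 m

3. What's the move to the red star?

turn right 157°, forward 11.3 m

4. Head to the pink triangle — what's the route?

turn left 95°, forward 2.9 m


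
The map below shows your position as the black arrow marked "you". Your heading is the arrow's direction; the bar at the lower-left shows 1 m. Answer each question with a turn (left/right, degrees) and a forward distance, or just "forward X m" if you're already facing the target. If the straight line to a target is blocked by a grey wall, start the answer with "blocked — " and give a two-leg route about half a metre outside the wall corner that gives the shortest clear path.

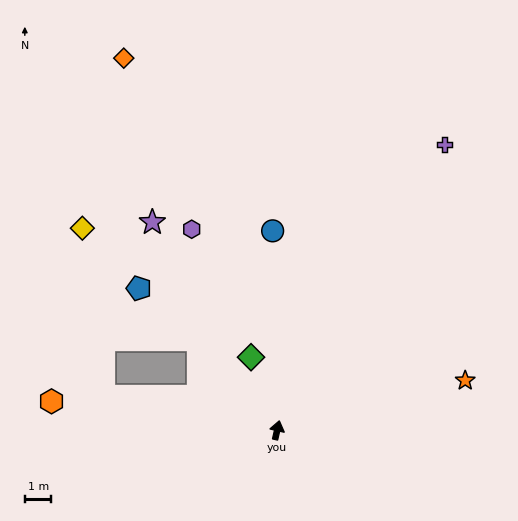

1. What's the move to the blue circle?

turn left 14°, forward 7.5 m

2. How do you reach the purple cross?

turn right 17°, forward 12.4 m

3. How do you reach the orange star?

turn right 62°, forward 7.3 m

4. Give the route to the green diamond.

turn left 33°, forward 2.9 m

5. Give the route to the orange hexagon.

turn left 96°, forward 8.5 m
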